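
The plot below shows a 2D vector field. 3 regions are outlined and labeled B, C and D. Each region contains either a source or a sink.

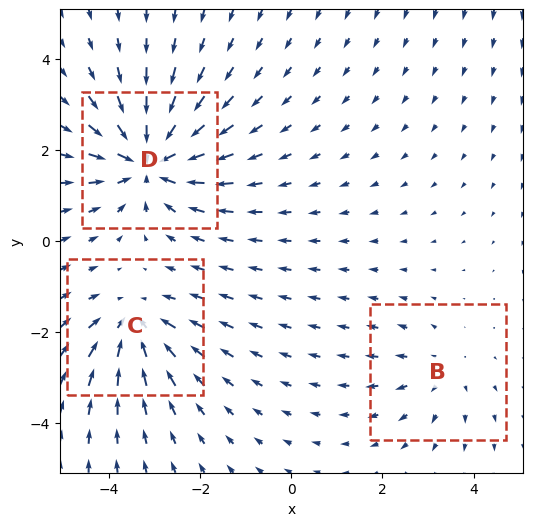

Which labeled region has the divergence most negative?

Divergence at each region's feature centre — B: about +2, C: about -3, D: about -5. Region D is most negative.

D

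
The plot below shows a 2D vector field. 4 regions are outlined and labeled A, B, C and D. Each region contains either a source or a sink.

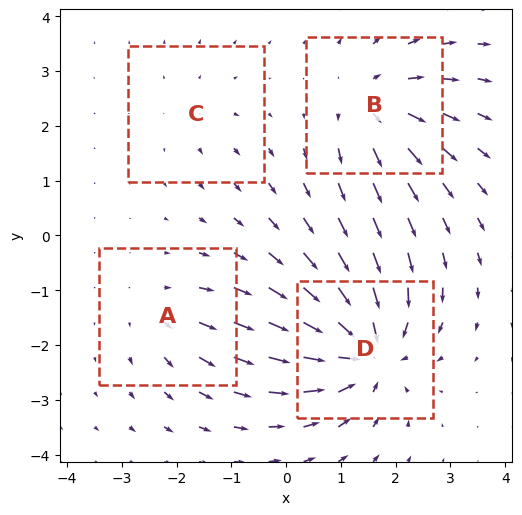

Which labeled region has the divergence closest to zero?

Divergence at each region's feature centre — A: about +3, B: about +5, C: about +2, D: about -7. Region C is closest to zero.

C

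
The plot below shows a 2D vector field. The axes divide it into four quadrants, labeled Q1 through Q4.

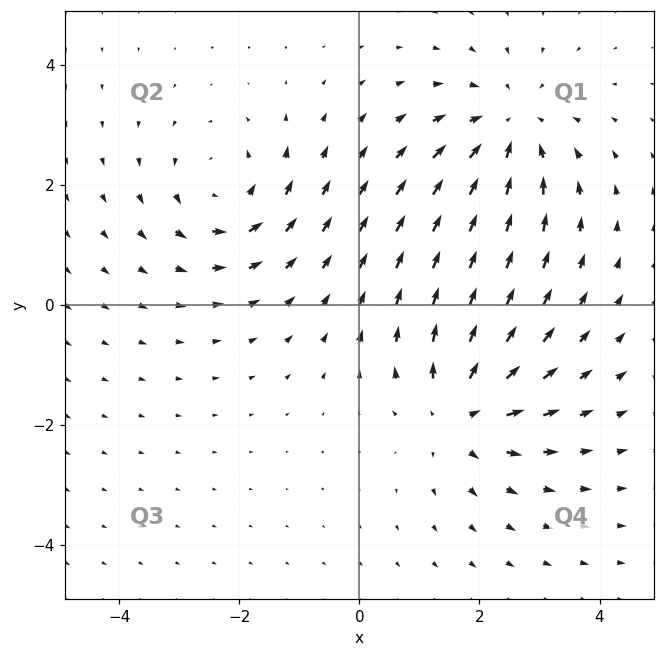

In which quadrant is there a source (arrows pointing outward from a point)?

The source sits at approximately (1.7, -1.8), which lies in quadrant Q4. The divergence there is about +3, positive as expected for a source.

Q4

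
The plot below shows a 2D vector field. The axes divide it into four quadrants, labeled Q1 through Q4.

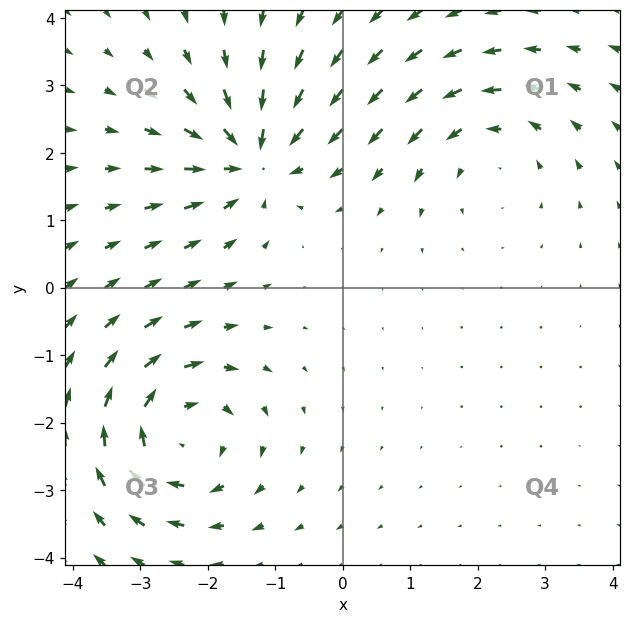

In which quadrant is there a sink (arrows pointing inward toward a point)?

The sink sits at approximately (-1.3, 1.9), which lies in quadrant Q2. The divergence there is about -5, negative as expected for a sink.

Q2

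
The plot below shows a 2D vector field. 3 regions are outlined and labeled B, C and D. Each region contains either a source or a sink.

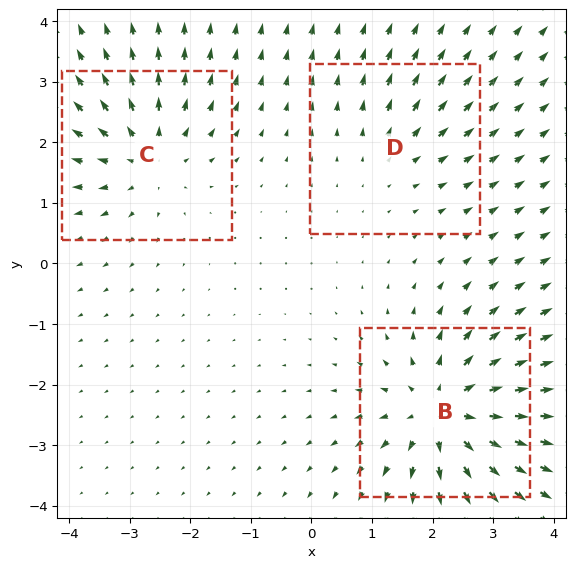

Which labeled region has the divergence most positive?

Divergence at each region's feature centre — B: about +5, C: about +4, D: about +2. Region B is most positive.

B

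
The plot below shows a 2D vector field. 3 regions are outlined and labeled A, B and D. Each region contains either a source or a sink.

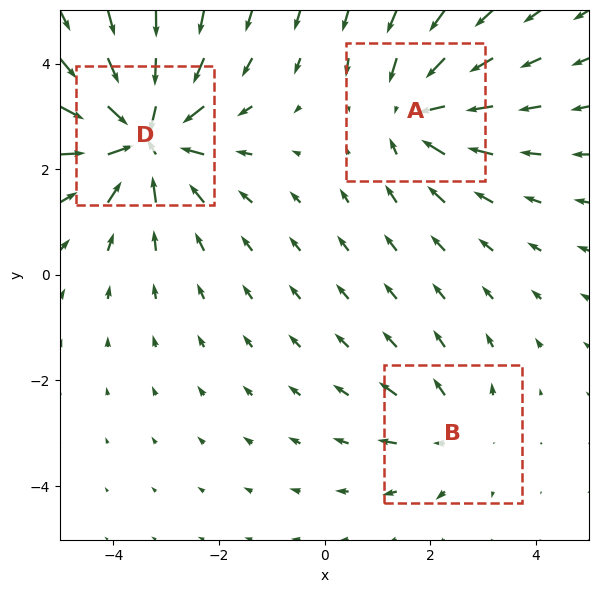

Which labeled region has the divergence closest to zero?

Divergence at each region's feature centre — A: about -3, B: about +2, D: about -5. Region B is closest to zero.

B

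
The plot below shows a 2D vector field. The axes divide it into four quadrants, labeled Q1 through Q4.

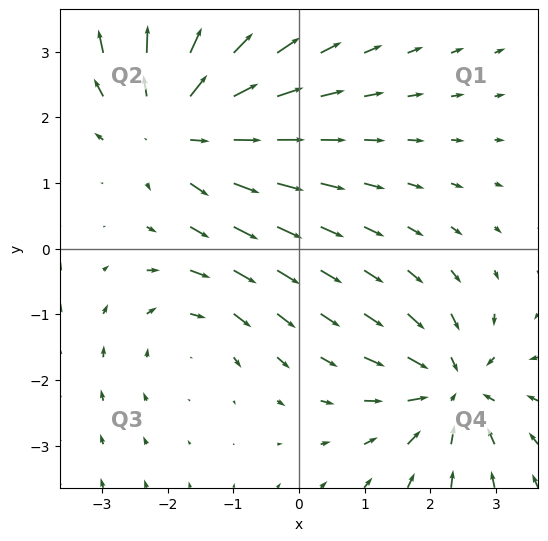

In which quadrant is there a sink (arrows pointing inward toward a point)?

The sink sits at approximately (2.3, -2.1), which lies in quadrant Q4. The divergence there is about -5, negative as expected for a sink.

Q4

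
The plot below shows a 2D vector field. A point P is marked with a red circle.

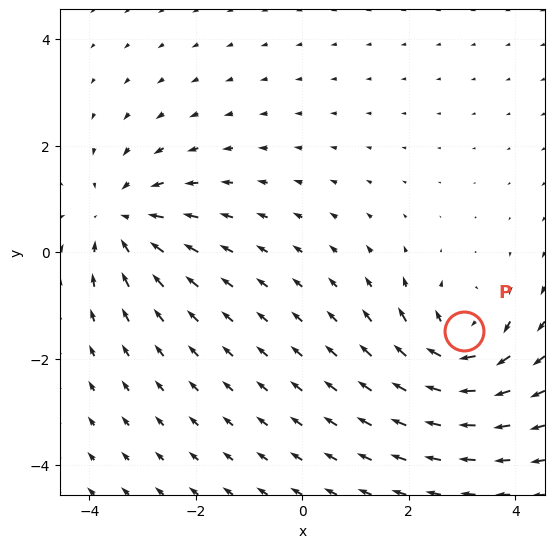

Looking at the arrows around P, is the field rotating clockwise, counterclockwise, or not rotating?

clockwise

Near P at (3.0, -1.5) the arrows circulate clockwise. The curl (z-component) there is about -5; negative curl means clockwise rotation.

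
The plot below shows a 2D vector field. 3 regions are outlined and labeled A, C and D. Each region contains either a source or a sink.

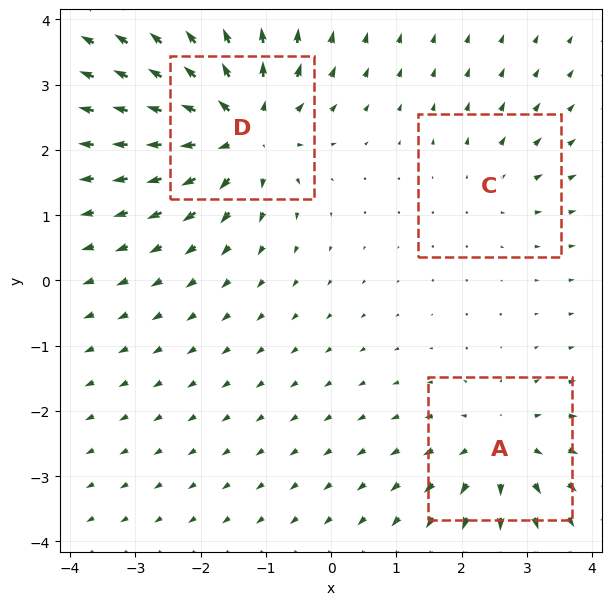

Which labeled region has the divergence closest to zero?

Divergence at each region's feature centre — A: about +4, C: about +2, D: about +6. Region C is closest to zero.

C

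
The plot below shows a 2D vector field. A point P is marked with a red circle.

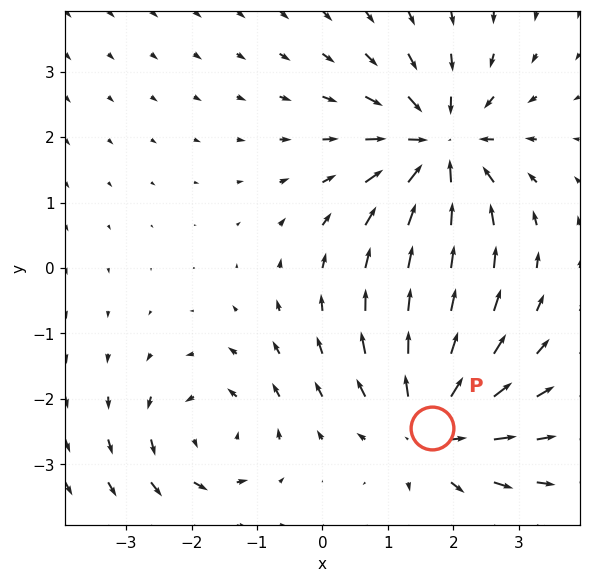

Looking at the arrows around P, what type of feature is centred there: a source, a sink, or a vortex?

At P (1.7, -2.4) the arrows spread outward. Divergence about +5, curl ≈0 — positive divergence with near-zero curl is a source.

source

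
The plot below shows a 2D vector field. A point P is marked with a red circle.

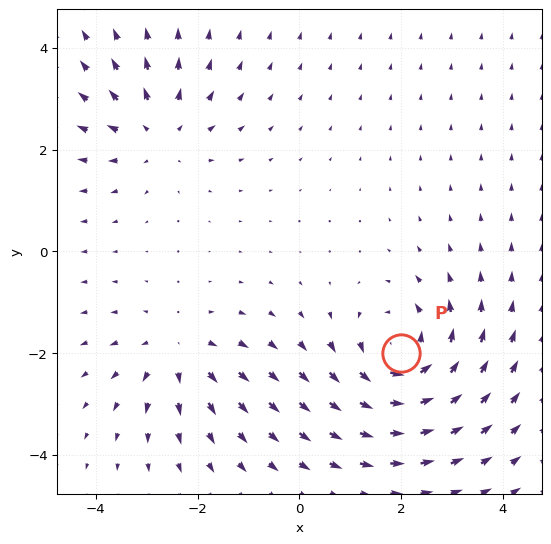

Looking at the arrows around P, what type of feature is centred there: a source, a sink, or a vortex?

At P (2.0, -2.0) the arrows circulate counterclockwise. Divergence ≈0, curl about +5 — near-zero divergence with nonzero curl is a vortex.

vortex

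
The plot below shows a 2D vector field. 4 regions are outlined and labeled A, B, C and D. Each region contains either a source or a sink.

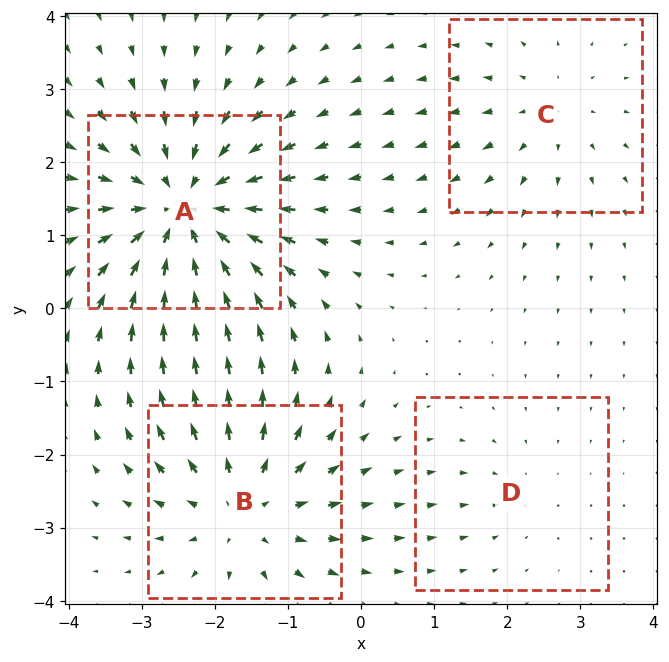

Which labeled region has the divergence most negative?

Divergence at each region's feature centre — A: about -6, B: about +5, C: about +3, D: about -2. Region A is most negative.

A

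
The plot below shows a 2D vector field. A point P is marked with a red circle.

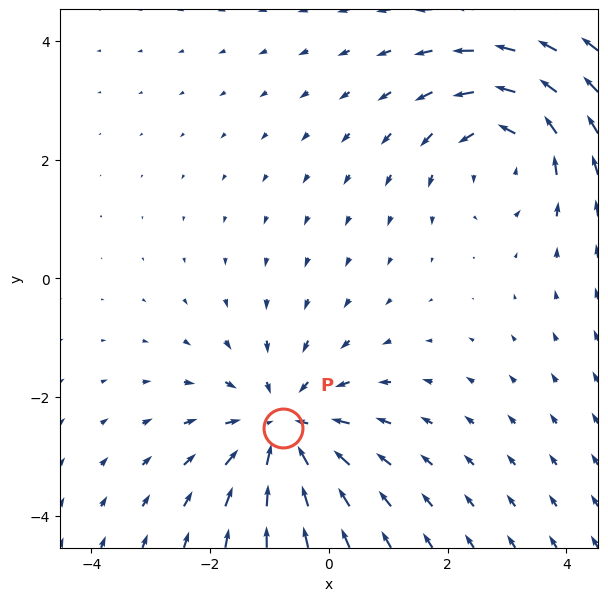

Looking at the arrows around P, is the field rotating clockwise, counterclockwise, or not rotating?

Near P at (-0.8, -2.5) the arrows show no circulation. The curl there is ≈0.

not rotating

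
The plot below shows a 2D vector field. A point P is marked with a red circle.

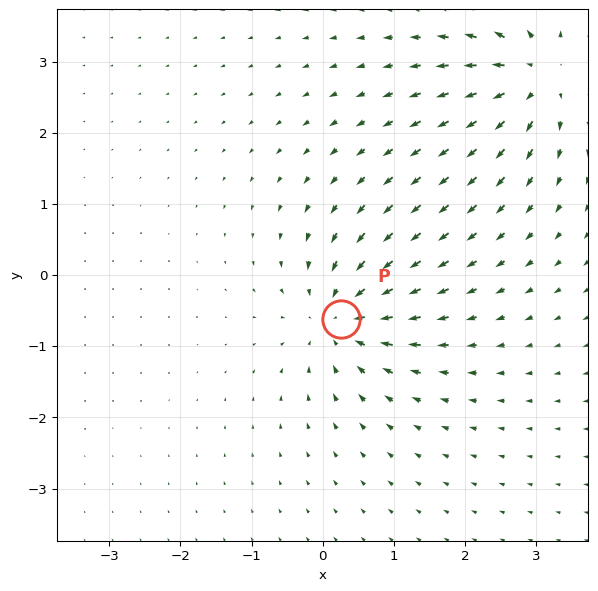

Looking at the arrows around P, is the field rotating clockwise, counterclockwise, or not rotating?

Near P at (0.3, -0.6) the arrows show no circulation. The curl there is ≈0.

not rotating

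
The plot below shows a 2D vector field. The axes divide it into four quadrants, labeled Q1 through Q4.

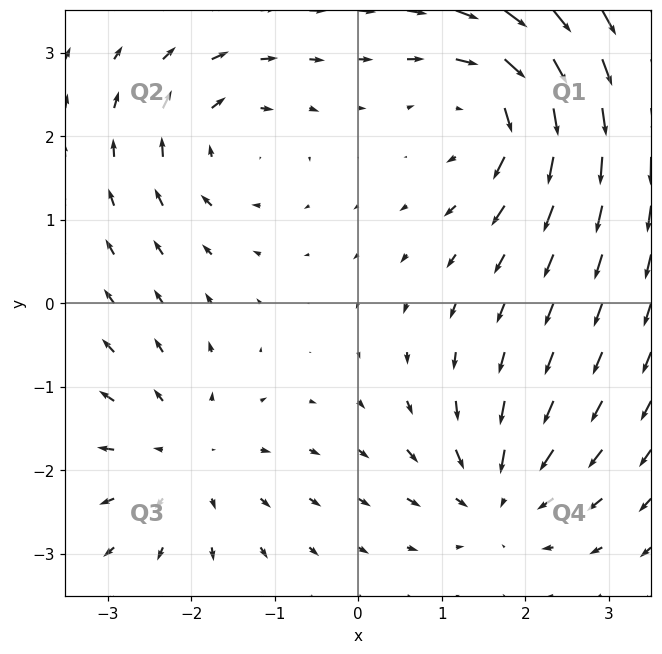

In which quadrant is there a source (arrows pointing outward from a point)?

The source sits at approximately (-2.1, -1.8), which lies in quadrant Q3. The divergence there is about +3, positive as expected for a source.

Q3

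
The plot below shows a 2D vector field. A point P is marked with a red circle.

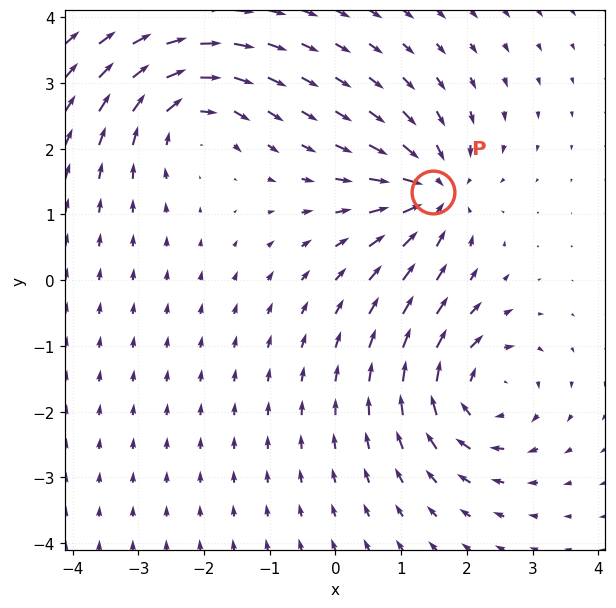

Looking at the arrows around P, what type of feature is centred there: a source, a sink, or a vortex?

At P (1.5, 1.3) the arrows converge inward. Divergence about -6, curl ≈0 — negative divergence with near-zero curl is a sink.

sink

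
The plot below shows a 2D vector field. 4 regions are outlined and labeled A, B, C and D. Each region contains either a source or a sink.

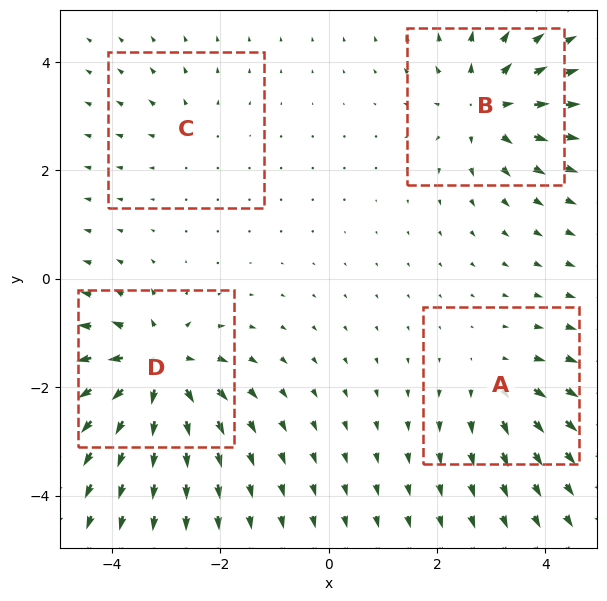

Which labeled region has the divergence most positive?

D

Divergence at each region's feature centre — A: about +4, B: about +6, C: about +2, D: about +8. Region D is most positive.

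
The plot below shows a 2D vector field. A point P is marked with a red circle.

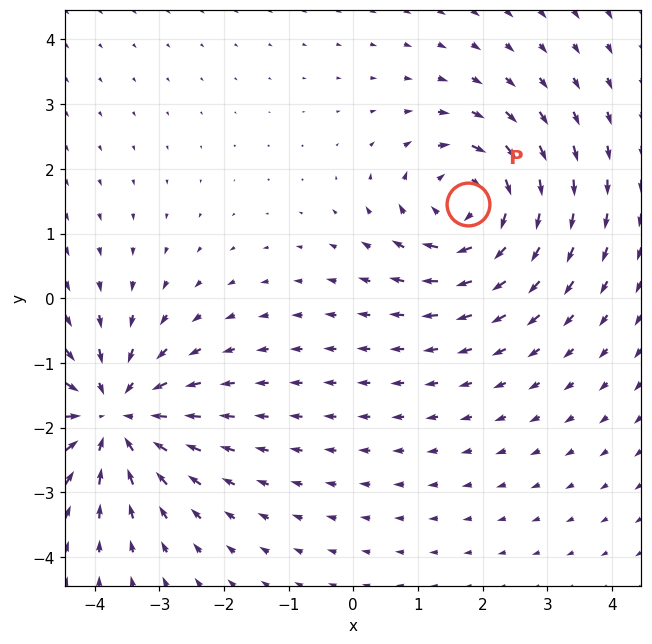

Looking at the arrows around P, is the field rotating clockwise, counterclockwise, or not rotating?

Near P at (1.8, 1.5) the arrows circulate clockwise. The curl (z-component) there is about -5; negative curl means clockwise rotation.

clockwise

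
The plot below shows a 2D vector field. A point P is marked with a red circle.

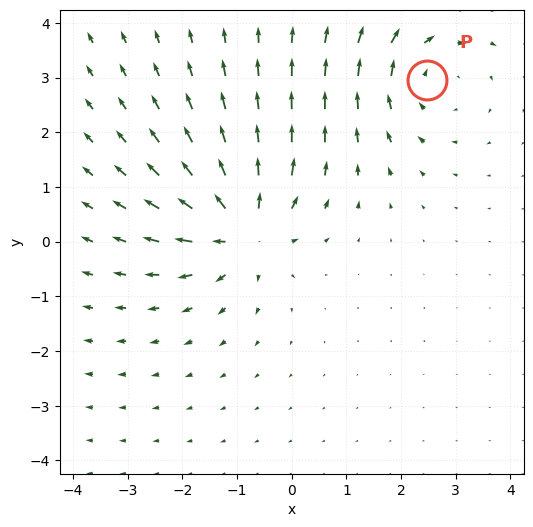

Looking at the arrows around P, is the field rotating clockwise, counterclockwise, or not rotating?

clockwise

Near P at (2.5, 3.0) the arrows circulate clockwise. The curl (z-component) there is about -3; negative curl means clockwise rotation.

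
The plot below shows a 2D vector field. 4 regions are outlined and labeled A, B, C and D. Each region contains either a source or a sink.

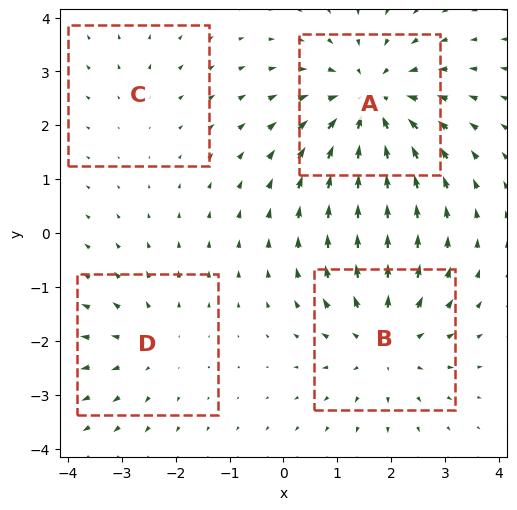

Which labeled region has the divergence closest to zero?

C

Divergence at each region's feature centre — A: about -6, B: about +4, C: about +2, D: about +3. Region C is closest to zero.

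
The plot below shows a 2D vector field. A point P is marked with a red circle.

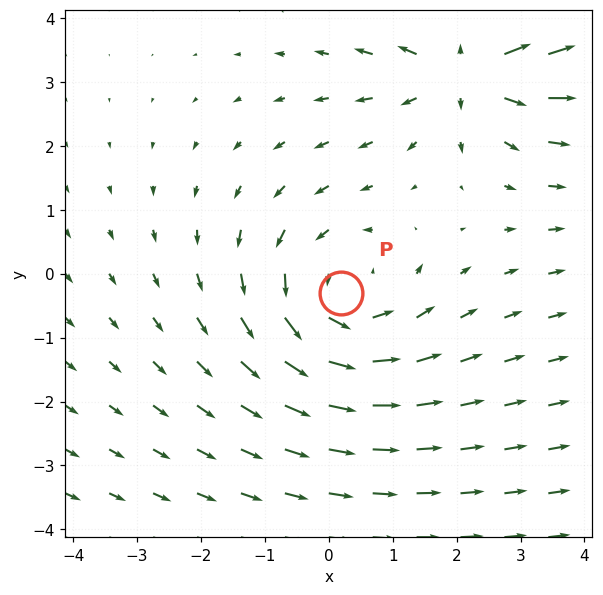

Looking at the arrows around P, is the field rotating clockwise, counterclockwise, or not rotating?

Near P at (0.2, -0.3) the arrows circulate counterclockwise. The curl (z-component) there is about +3; positive curl means counterclockwise rotation.

counterclockwise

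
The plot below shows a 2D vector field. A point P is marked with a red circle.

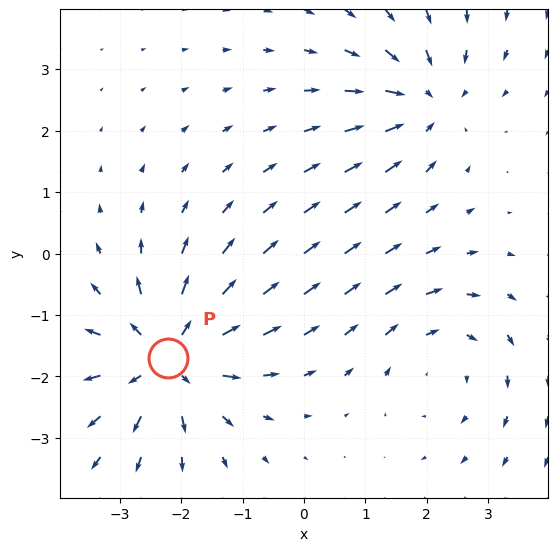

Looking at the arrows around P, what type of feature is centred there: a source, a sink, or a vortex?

source

At P (-2.2, -1.7) the arrows spread outward. Divergence about +5, curl ≈0 — positive divergence with near-zero curl is a source.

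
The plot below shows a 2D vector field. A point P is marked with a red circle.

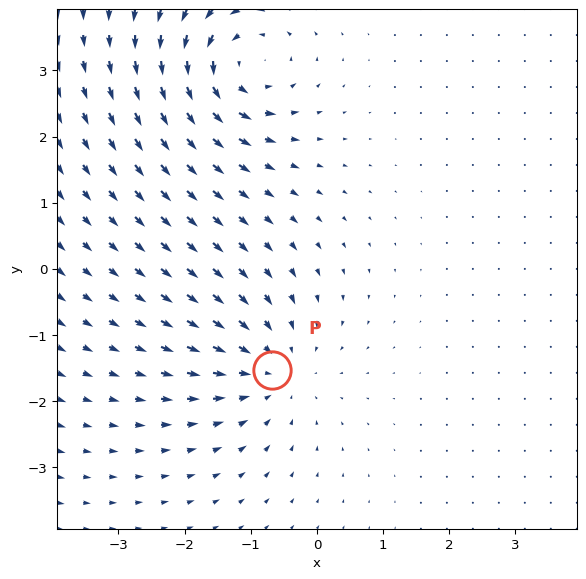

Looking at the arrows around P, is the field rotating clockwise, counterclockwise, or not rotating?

Near P at (-0.7, -1.5) the arrows show no circulation. The curl there is ≈0.

not rotating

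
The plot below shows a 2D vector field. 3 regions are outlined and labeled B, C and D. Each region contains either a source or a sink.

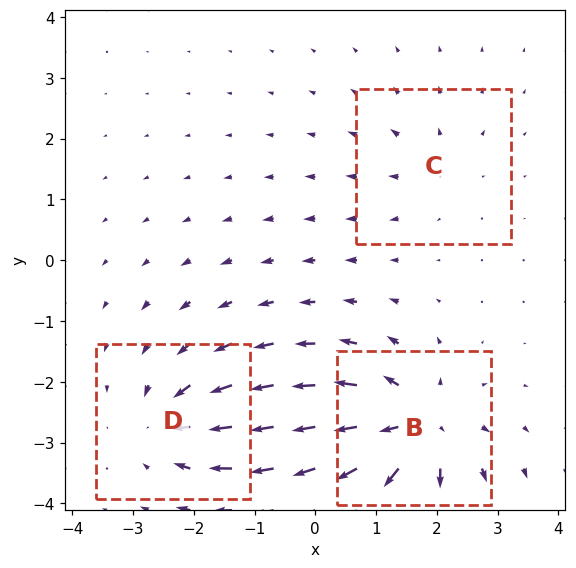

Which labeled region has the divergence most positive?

Divergence at each region's feature centre — B: about +6, C: about +2, D: about -4. Region B is most positive.

B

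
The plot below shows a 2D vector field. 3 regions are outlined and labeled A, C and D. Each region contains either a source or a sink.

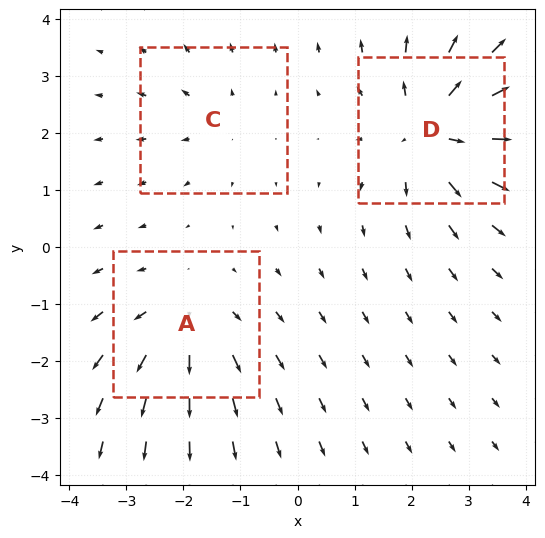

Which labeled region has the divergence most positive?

D

Divergence at each region's feature centre — A: about +3, C: about +2, D: about +5. Region D is most positive.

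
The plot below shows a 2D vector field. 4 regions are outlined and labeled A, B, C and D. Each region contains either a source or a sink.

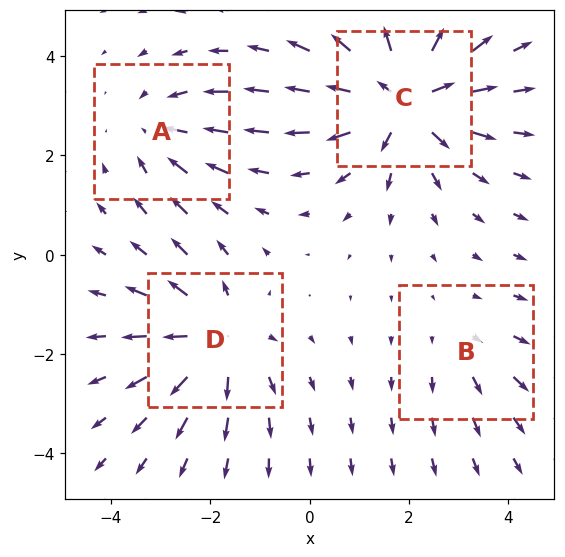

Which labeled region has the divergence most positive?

Divergence at each region's feature centre — A: about -3, B: about +2, C: about +6, D: about +5. Region C is most positive.

C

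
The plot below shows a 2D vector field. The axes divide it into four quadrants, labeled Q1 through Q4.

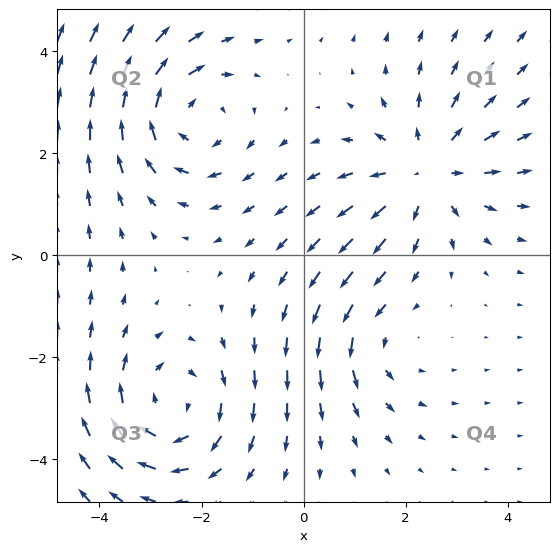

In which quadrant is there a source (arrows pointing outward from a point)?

The source sits at approximately (2.4, 1.7), which lies in quadrant Q1. The divergence there is about +4, positive as expected for a source.

Q1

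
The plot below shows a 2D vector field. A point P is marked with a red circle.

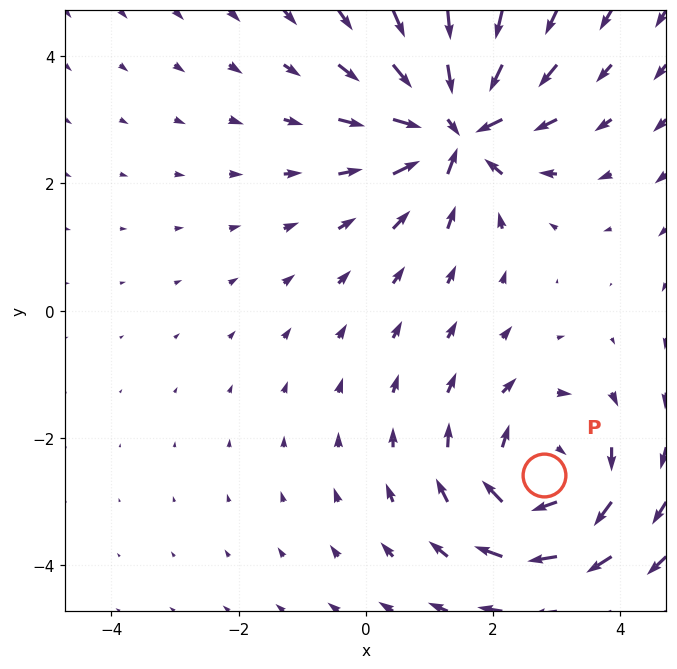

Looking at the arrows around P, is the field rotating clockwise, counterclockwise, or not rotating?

Near P at (2.8, -2.6) the arrows circulate clockwise. The curl (z-component) there is about -4; negative curl means clockwise rotation.

clockwise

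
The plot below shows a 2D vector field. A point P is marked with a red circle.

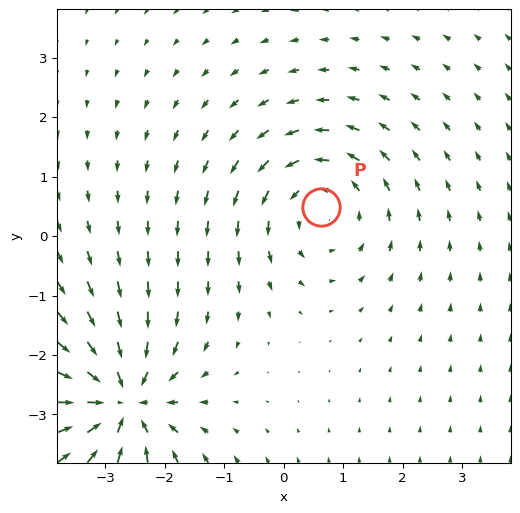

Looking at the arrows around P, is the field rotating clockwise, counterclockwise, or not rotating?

Near P at (0.6, 0.5) the arrows circulate counterclockwise. The curl (z-component) there is about +3; positive curl means counterclockwise rotation.

counterclockwise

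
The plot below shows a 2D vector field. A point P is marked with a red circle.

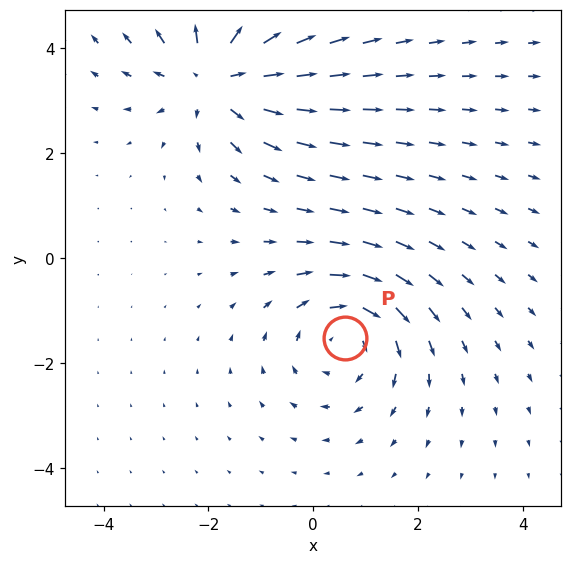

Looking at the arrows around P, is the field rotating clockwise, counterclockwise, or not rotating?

Near P at (0.6, -1.5) the arrows circulate clockwise. The curl (z-component) there is about -3; negative curl means clockwise rotation.

clockwise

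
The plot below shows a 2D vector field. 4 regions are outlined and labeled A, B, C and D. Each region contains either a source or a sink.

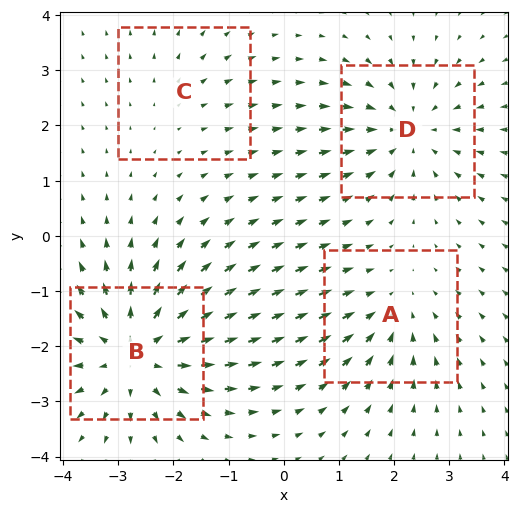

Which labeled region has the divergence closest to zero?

C

Divergence at each region's feature centre — A: about -3, B: about +5, C: about +2, D: about -4. Region C is closest to zero.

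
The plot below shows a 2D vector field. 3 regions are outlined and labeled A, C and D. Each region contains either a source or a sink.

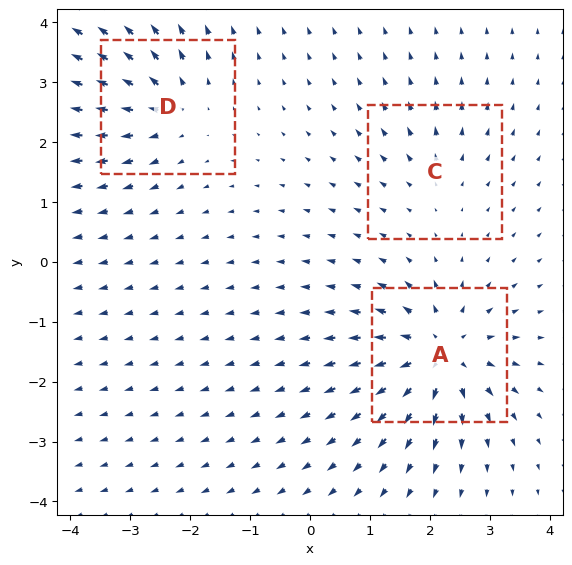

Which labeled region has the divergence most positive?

A

Divergence at each region's feature centre — A: about +6, C: about +2, D: about +4. Region A is most positive.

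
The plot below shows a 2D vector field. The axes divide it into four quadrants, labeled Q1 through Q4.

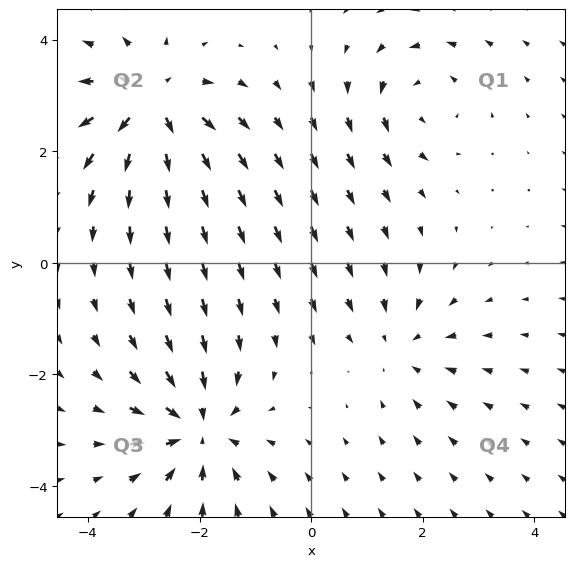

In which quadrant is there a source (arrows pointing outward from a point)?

Q2

The source sits at approximately (-2.9, 2.8), which lies in quadrant Q2. The divergence there is about +6, positive as expected for a source.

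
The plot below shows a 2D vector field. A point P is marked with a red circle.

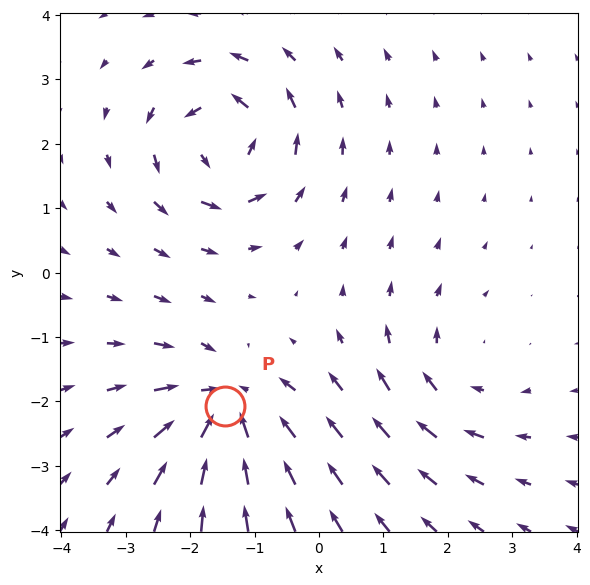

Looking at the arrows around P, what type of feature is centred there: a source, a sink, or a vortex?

sink

At P (-1.5, -2.1) the arrows converge inward. Divergence about -5, curl ≈0 — negative divergence with near-zero curl is a sink.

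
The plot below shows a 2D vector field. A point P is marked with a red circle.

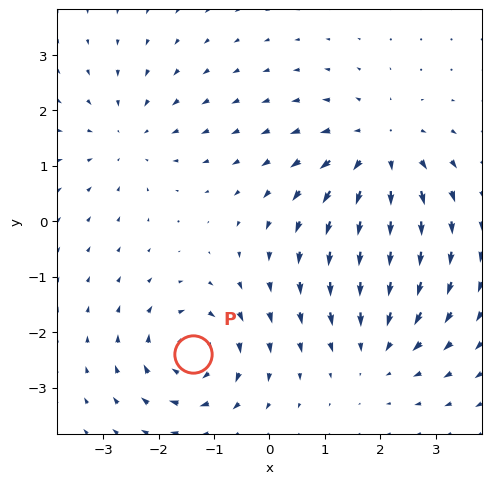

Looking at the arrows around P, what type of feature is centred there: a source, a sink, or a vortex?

At P (-1.4, -2.4) the arrows circulate clockwise. Divergence ≈0, curl about -5 — near-zero divergence with nonzero curl is a vortex.

vortex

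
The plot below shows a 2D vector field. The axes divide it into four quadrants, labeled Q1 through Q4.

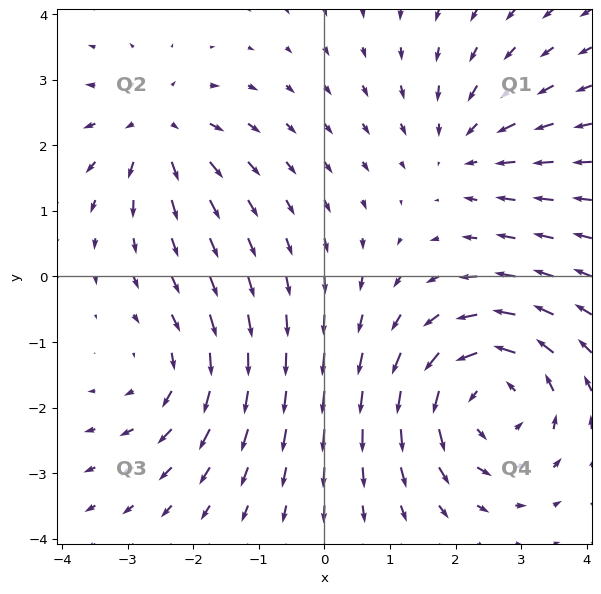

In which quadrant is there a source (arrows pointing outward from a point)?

The source sits at approximately (-2.5, 2.3), which lies in quadrant Q2. The divergence there is about +3, positive as expected for a source.

Q2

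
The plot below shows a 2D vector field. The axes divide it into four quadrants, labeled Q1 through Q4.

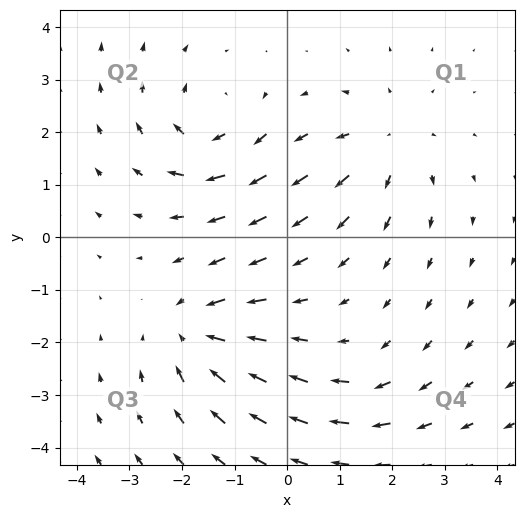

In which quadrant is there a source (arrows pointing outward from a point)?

Q1

The source sits at approximately (1.9, 1.8), which lies in quadrant Q1. The divergence there is about +4, positive as expected for a source.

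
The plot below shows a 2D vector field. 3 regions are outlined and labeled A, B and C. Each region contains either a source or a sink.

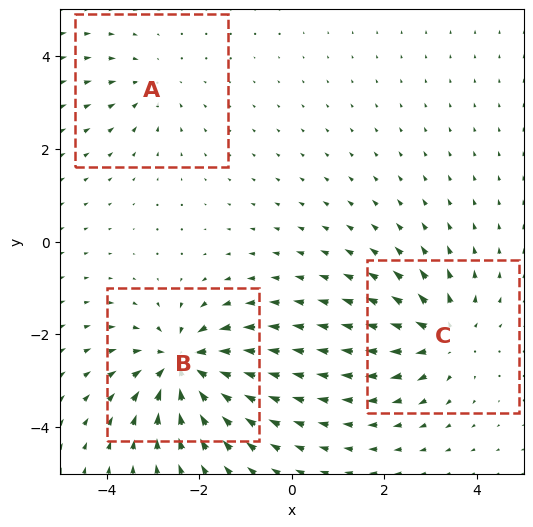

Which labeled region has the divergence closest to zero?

A

Divergence at each region's feature centre — A: about -2, B: about -5, C: about +4. Region A is closest to zero.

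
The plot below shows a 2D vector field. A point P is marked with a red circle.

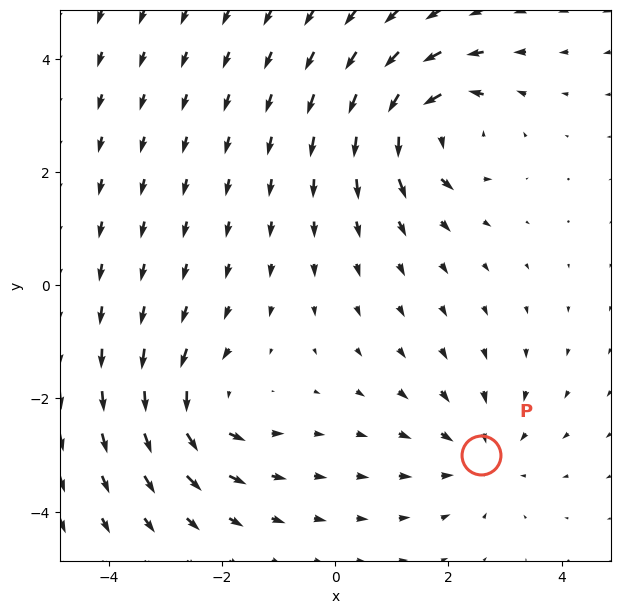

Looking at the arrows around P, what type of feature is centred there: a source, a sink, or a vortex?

sink

At P (2.6, -3.0) the arrows converge inward. Divergence about -3, curl ≈0 — negative divergence with near-zero curl is a sink.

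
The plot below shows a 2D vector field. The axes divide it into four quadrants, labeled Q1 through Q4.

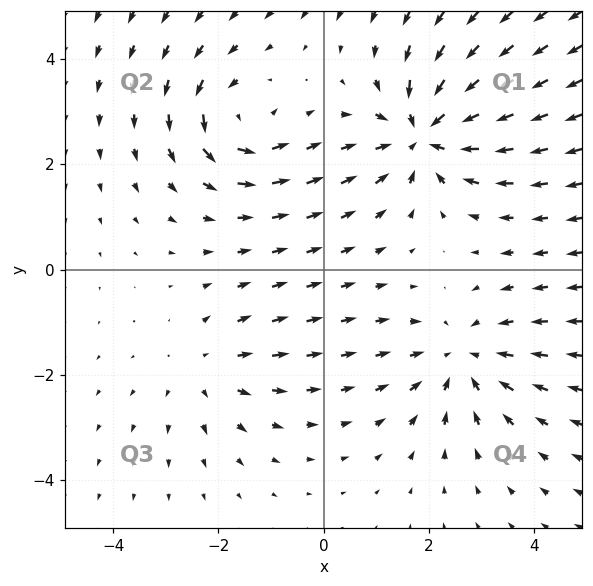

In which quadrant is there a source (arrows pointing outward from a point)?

Q3

The source sits at approximately (-2.2, -1.9), which lies in quadrant Q3. The divergence there is about +2, positive as expected for a source.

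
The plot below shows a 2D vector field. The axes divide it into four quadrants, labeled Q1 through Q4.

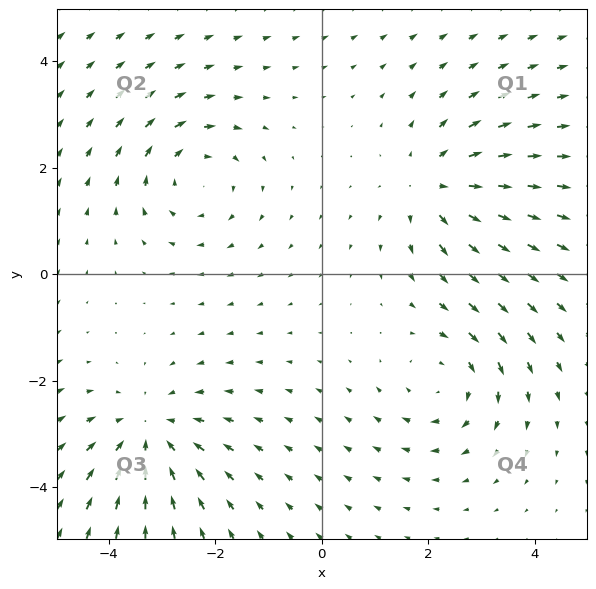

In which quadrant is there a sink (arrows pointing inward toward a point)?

Q3

The sink sits at approximately (-3.2, -3.0), which lies in quadrant Q3. The divergence there is about -4, negative as expected for a sink.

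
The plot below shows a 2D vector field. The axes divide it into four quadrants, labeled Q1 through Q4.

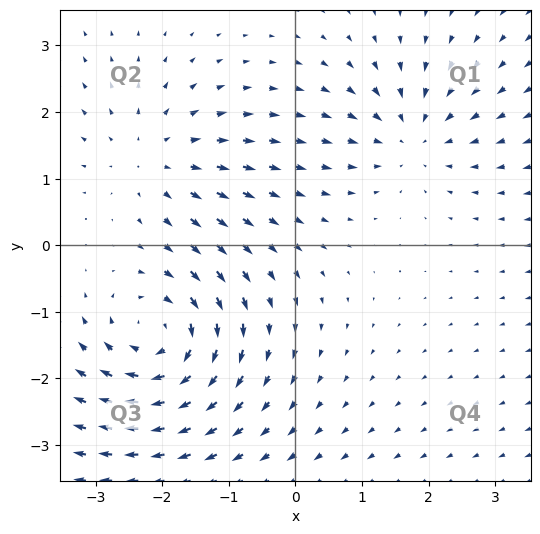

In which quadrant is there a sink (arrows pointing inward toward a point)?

Q1

The sink sits at approximately (1.8, 1.6), which lies in quadrant Q1. The divergence there is about -3, negative as expected for a sink.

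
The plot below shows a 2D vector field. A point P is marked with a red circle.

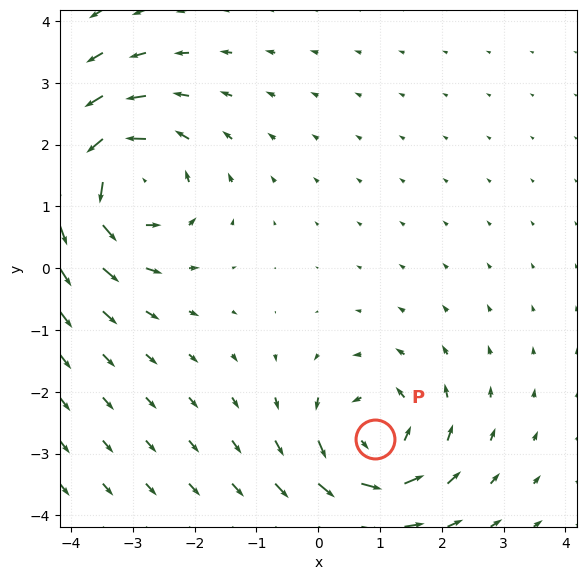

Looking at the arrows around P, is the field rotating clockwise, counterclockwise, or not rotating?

Near P at (0.9, -2.8) the arrows circulate counterclockwise. The curl (z-component) there is about +4; positive curl means counterclockwise rotation.

counterclockwise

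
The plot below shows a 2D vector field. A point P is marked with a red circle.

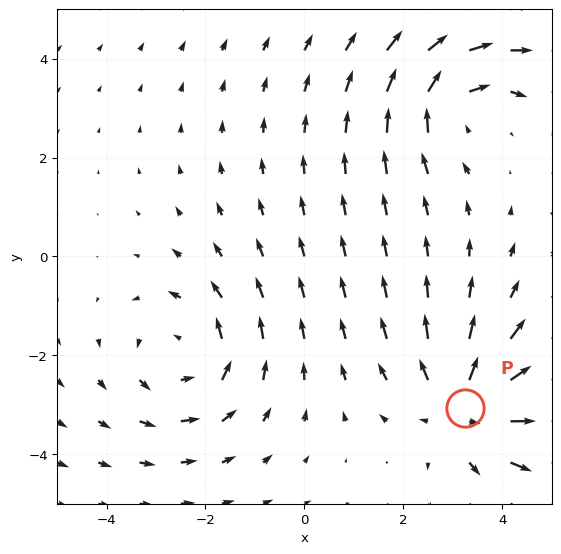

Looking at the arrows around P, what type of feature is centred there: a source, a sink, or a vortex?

At P (3.3, -3.1) the arrows spread outward. Divergence about +4, curl ≈0 — positive divergence with near-zero curl is a source.

source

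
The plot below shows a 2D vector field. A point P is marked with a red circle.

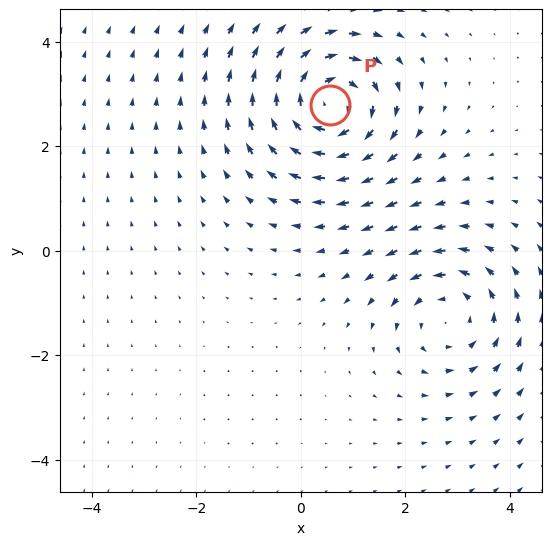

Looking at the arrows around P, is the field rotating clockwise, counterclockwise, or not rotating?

Near P at (0.6, 2.8) the arrows circulate clockwise. The curl (z-component) there is about -4; negative curl means clockwise rotation.

clockwise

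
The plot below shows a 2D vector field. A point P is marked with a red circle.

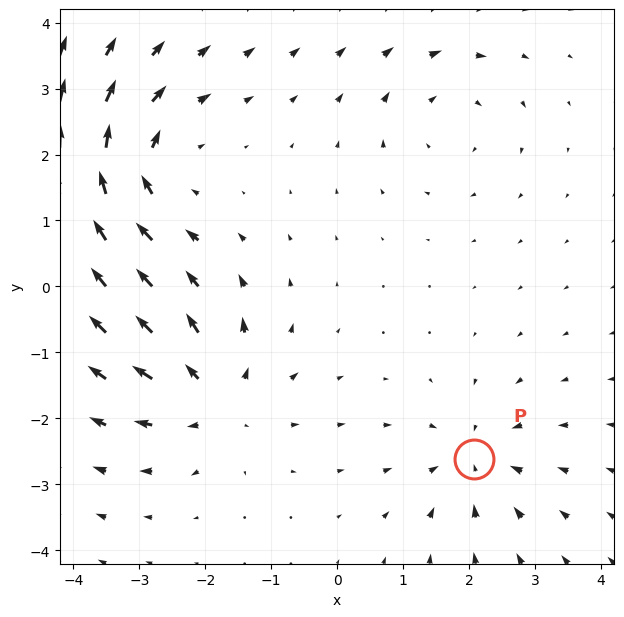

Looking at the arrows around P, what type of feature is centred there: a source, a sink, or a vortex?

sink

At P (2.1, -2.6) the arrows converge inward. Divergence about -4, curl ≈0 — negative divergence with near-zero curl is a sink.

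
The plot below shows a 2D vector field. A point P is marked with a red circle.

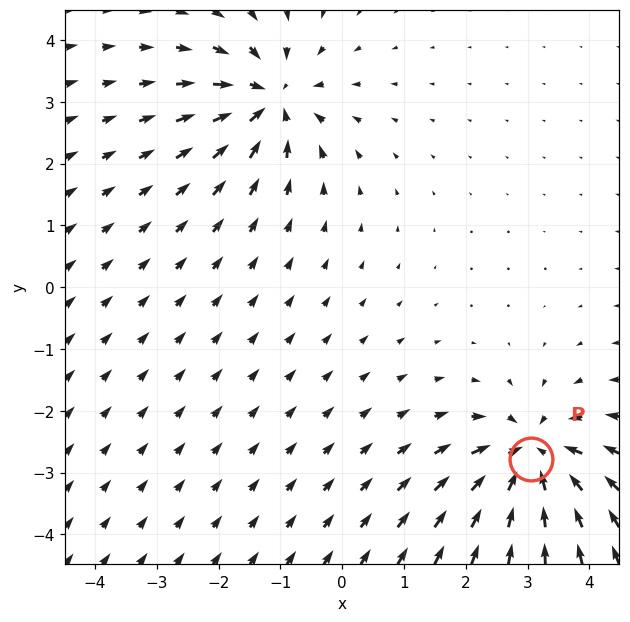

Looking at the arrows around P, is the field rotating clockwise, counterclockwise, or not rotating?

Near P at (3.1, -2.8) the arrows show no circulation. The curl there is ≈0.

not rotating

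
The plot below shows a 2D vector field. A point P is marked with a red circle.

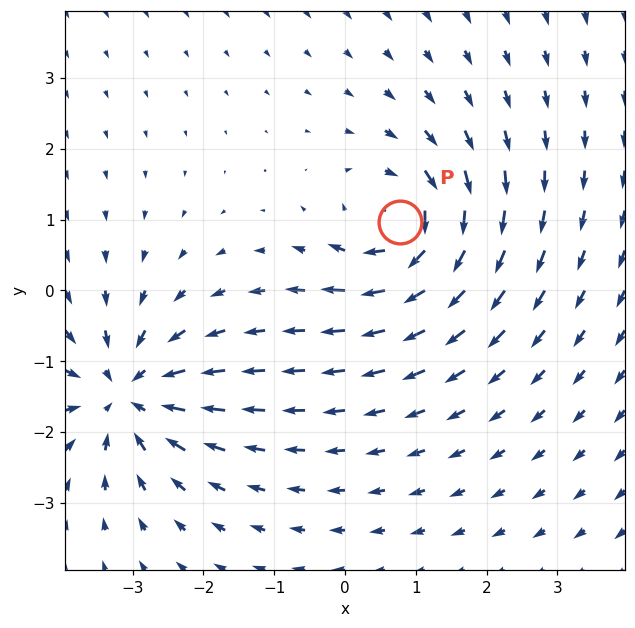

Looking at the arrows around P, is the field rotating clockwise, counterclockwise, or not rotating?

Near P at (0.8, 1.0) the arrows circulate clockwise. The curl (z-component) there is about -4; negative curl means clockwise rotation.

clockwise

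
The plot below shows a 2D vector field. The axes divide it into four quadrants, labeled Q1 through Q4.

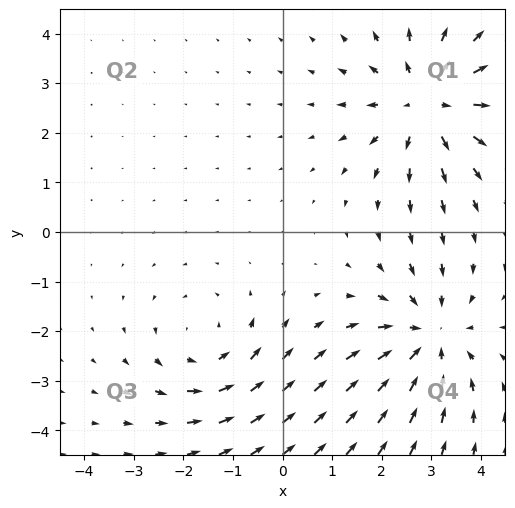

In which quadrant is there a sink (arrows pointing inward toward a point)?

The sink sits at approximately (3.0, -2.1), which lies in quadrant Q4. The divergence there is about -4, negative as expected for a sink.

Q4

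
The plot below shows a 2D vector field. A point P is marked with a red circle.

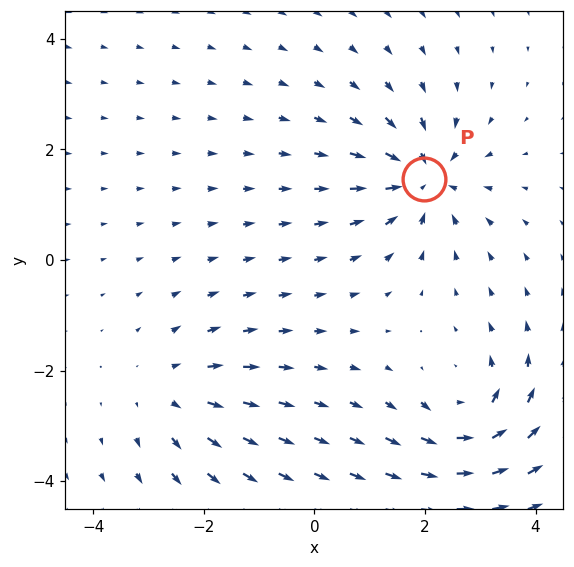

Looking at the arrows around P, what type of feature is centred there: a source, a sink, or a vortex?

At P (2.0, 1.5) the arrows converge inward. Divergence about -6, curl ≈0 — negative divergence with near-zero curl is a sink.

sink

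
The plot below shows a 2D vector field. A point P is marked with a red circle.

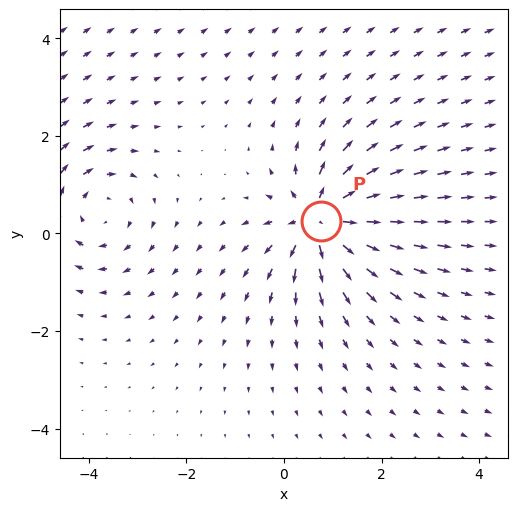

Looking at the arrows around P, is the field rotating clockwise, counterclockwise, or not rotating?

Near P at (0.8, 0.3) the arrows show no circulation. The curl there is ≈0.

not rotating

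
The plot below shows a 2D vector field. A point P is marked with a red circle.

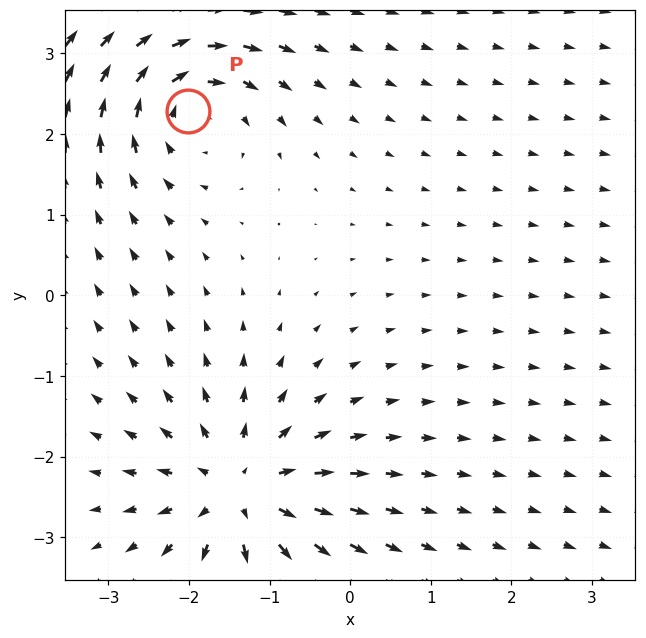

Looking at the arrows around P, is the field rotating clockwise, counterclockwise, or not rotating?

clockwise

Near P at (-2.0, 2.3) the arrows circulate clockwise. The curl (z-component) there is about -4; negative curl means clockwise rotation.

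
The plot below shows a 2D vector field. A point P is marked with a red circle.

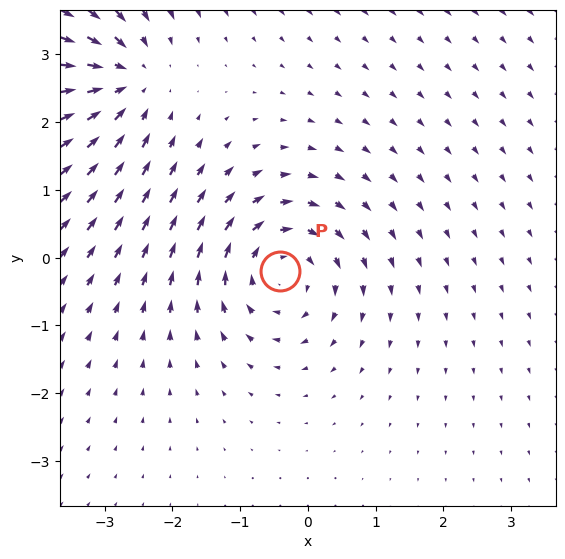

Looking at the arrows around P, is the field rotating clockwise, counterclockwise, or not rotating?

Near P at (-0.4, -0.2) the arrows circulate clockwise. The curl (z-component) there is about -5; negative curl means clockwise rotation.

clockwise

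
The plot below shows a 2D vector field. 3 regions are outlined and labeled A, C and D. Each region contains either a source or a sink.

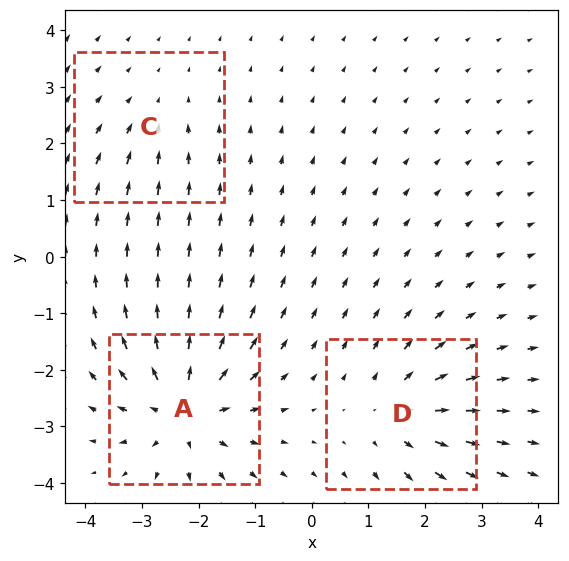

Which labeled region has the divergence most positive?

A

Divergence at each region's feature centre — A: about +6, C: about -2, D: about +4. Region A is most positive.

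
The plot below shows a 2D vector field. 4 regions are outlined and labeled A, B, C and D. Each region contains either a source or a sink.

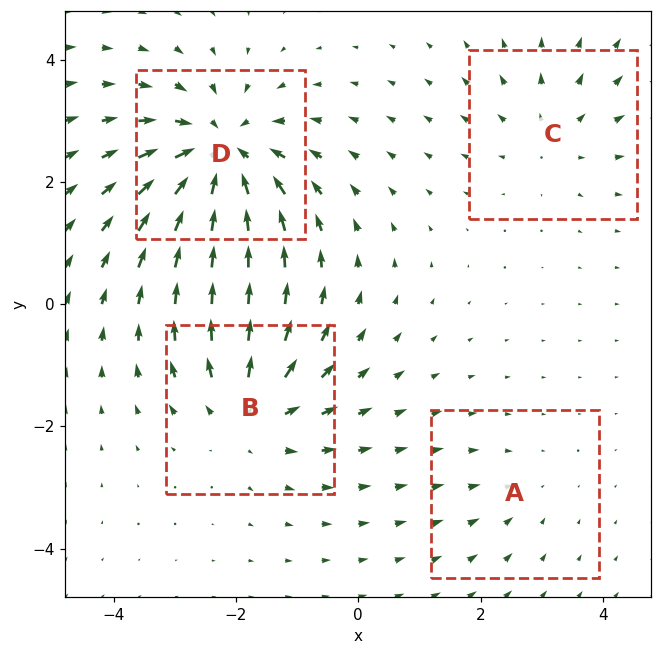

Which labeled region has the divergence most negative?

D

Divergence at each region's feature centre — A: about -2, B: about +5, C: about +3, D: about -7. Region D is most negative.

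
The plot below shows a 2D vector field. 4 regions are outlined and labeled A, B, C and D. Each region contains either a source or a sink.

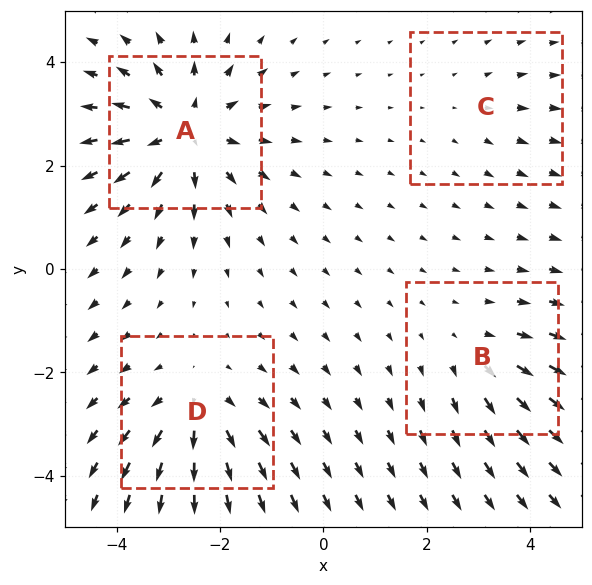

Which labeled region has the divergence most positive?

Divergence at each region's feature centre — A: about +7, B: about +3, C: about +2, D: about +4. Region A is most positive.

A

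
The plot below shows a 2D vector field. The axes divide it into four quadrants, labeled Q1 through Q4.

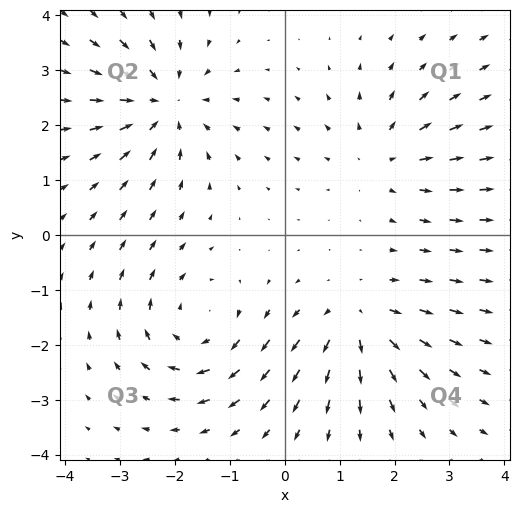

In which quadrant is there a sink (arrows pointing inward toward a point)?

Q2

The sink sits at approximately (-2.2, 2.4), which lies in quadrant Q2. The divergence there is about -4, negative as expected for a sink.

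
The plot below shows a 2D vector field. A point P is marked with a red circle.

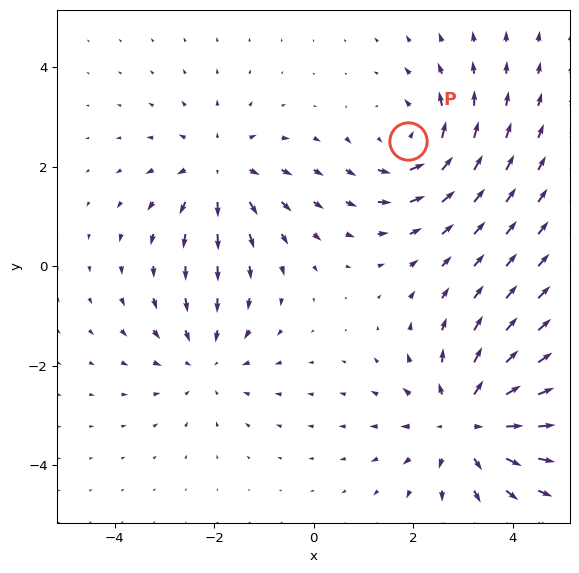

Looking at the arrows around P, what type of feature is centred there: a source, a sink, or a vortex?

vortex

At P (1.9, 2.5) the arrows circulate counterclockwise. Divergence ≈0, curl about +3 — near-zero divergence with nonzero curl is a vortex.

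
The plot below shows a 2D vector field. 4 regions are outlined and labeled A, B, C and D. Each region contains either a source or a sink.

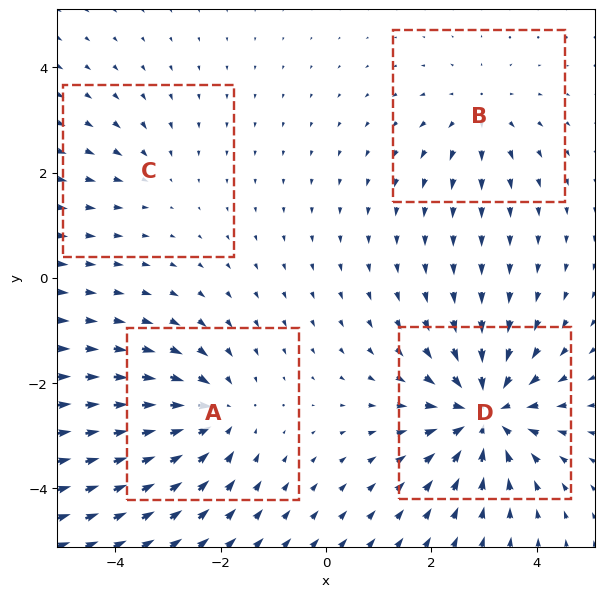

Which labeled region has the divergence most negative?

Divergence at each region's feature centre — A: about -5, B: about +3, C: about -2, D: about -7. Region D is most negative.

D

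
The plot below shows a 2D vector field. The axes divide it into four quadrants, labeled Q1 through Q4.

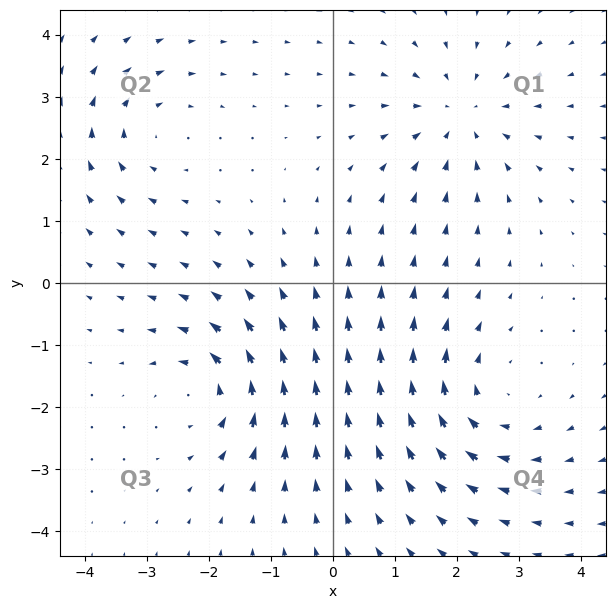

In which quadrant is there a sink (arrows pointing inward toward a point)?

Q1

The sink sits at approximately (2.1, 2.7), which lies in quadrant Q1. The divergence there is about -4, negative as expected for a sink.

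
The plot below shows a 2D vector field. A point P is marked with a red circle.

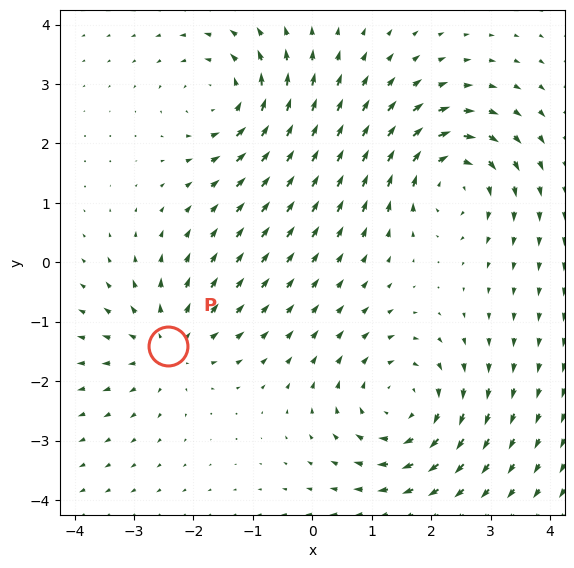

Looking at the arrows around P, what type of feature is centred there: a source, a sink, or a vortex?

source

At P (-2.4, -1.4) the arrows spread outward. Divergence about +3, curl ≈0 — positive divergence with near-zero curl is a source.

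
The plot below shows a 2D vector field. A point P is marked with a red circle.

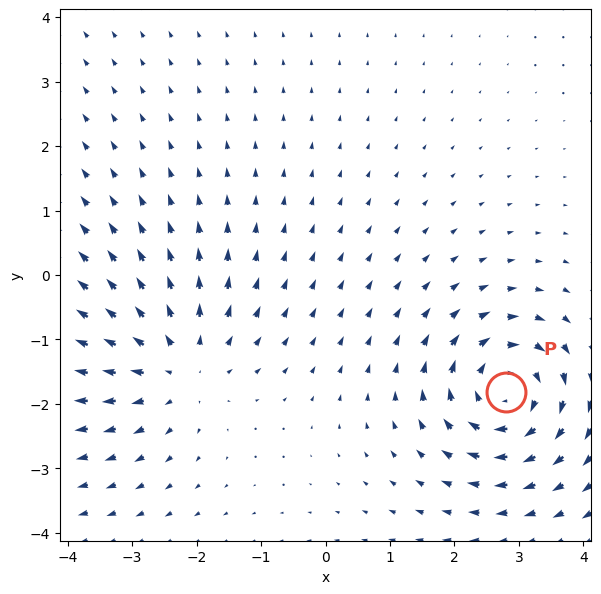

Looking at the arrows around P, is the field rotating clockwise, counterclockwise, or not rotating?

clockwise

Near P at (2.8, -1.8) the arrows circulate clockwise. The curl (z-component) there is about -7; negative curl means clockwise rotation.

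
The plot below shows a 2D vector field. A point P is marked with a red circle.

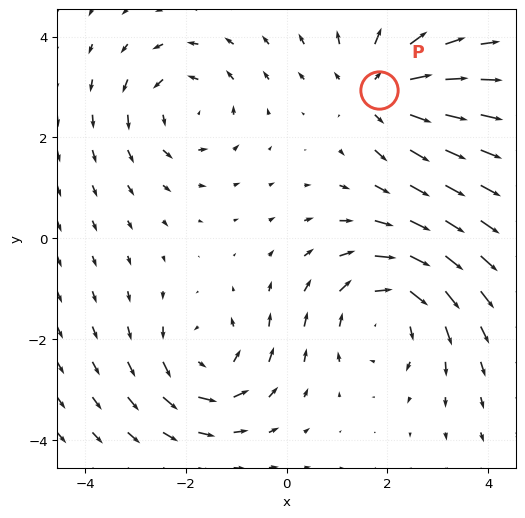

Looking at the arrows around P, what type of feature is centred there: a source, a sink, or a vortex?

At P (1.8, 2.9) the arrows spread outward. Divergence about +3, curl ≈0 — positive divergence with near-zero curl is a source.

source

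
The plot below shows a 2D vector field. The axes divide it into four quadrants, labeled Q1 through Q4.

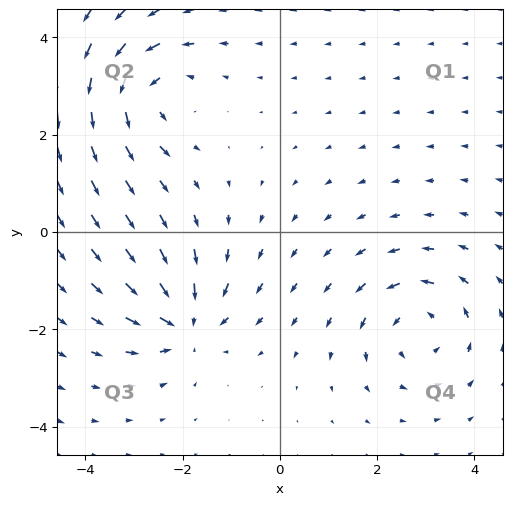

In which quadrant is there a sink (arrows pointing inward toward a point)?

The sink sits at approximately (-1.9, -1.8), which lies in quadrant Q3. The divergence there is about -5, negative as expected for a sink.

Q3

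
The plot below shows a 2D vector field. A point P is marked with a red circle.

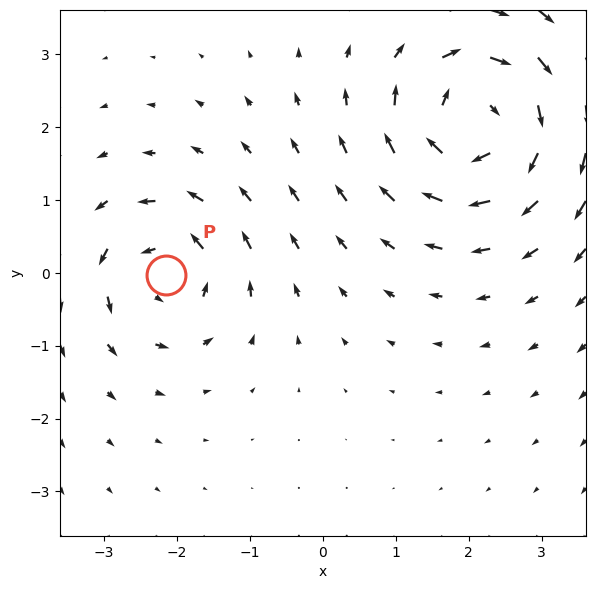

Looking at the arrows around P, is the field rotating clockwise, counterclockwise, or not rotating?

counterclockwise

Near P at (-2.2, -0.0) the arrows circulate counterclockwise. The curl (z-component) there is about +5; positive curl means counterclockwise rotation.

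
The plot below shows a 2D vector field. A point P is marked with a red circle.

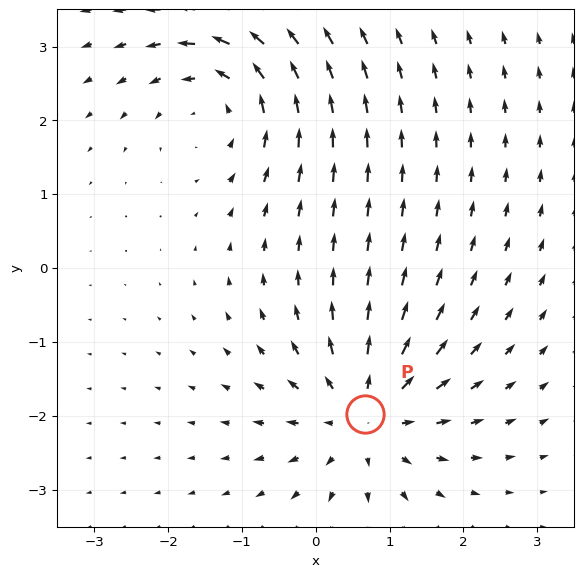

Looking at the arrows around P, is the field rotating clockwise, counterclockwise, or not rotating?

not rotating

Near P at (0.7, -2.0) the arrows show no circulation. The curl there is ≈0.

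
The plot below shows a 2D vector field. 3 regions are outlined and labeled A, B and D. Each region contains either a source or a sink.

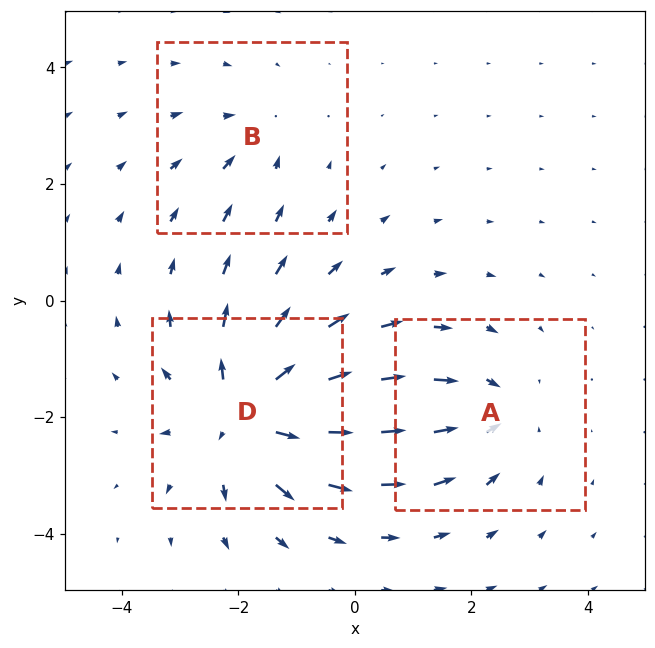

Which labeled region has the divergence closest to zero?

Divergence at each region's feature centre — A: about -3, B: about -2, D: about +5. Region B is closest to zero.

B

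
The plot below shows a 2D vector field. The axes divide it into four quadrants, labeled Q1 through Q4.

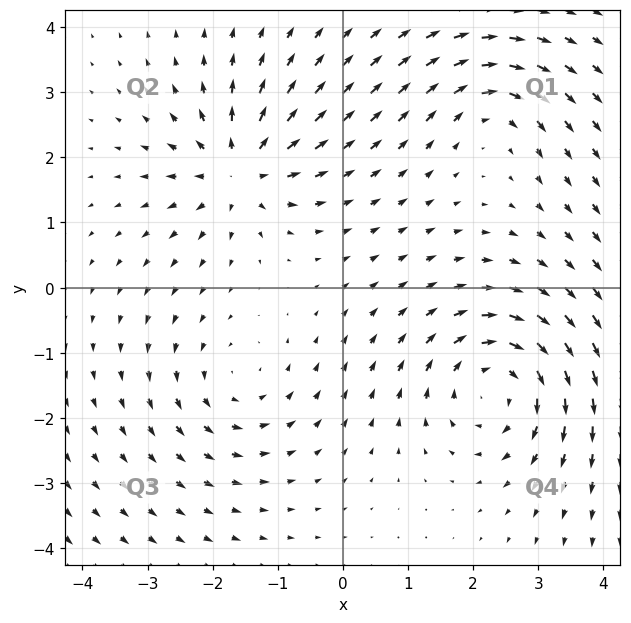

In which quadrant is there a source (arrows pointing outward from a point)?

Q2

The source sits at approximately (-1.6, 1.8), which lies in quadrant Q2. The divergence there is about +5, positive as expected for a source.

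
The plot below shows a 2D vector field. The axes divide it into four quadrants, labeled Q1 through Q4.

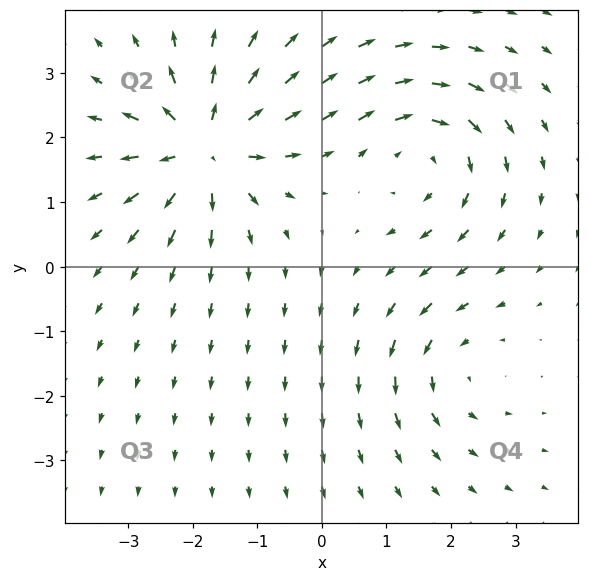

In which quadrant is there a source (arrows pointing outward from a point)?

Q2

The source sits at approximately (-1.8, 1.9), which lies in quadrant Q2. The divergence there is about +6, positive as expected for a source.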